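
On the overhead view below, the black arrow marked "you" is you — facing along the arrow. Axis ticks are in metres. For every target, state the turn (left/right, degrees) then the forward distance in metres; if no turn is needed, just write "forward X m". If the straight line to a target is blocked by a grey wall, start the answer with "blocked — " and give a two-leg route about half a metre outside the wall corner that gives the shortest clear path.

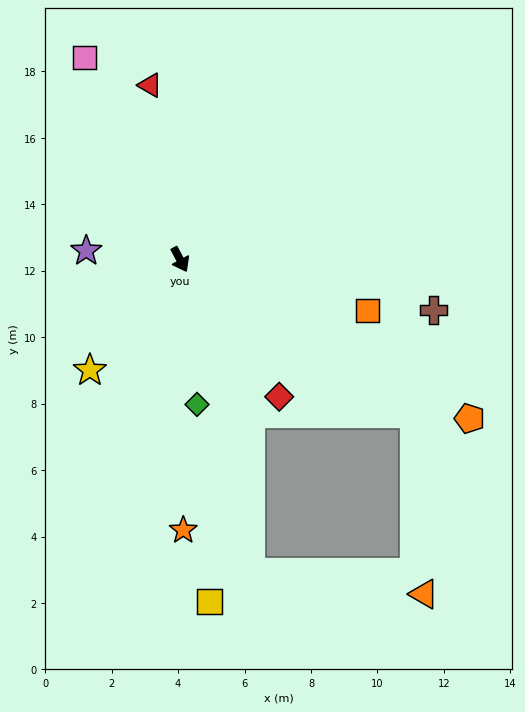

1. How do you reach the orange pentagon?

turn left 33°, forward 9.9 m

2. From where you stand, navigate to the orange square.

turn left 47°, forward 5.9 m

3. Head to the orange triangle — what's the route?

blocked — turn left 29°, forward 8.4 m, then turn right 54°, forward 5.4 m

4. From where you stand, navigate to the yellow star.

turn right 67°, forward 4.3 m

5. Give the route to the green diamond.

turn right 21°, forward 4.4 m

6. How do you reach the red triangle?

turn left 162°, forward 5.3 m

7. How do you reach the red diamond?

turn left 8°, forward 5.1 m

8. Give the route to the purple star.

turn right 123°, forward 2.8 m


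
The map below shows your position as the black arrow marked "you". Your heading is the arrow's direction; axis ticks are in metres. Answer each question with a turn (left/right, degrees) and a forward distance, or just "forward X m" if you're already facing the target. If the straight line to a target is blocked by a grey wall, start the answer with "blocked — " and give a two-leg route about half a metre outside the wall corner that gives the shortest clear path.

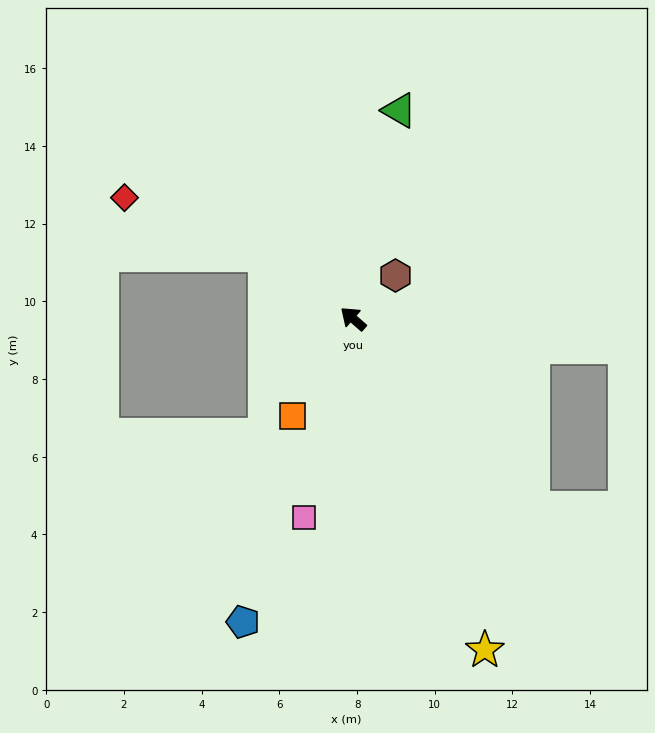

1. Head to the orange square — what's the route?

turn left 99°, forward 3.0 m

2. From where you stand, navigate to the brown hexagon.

turn right 93°, forward 1.6 m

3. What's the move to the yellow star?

turn left 153°, forward 9.2 m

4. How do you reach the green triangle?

turn right 61°, forward 5.5 m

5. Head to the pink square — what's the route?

turn left 117°, forward 5.3 m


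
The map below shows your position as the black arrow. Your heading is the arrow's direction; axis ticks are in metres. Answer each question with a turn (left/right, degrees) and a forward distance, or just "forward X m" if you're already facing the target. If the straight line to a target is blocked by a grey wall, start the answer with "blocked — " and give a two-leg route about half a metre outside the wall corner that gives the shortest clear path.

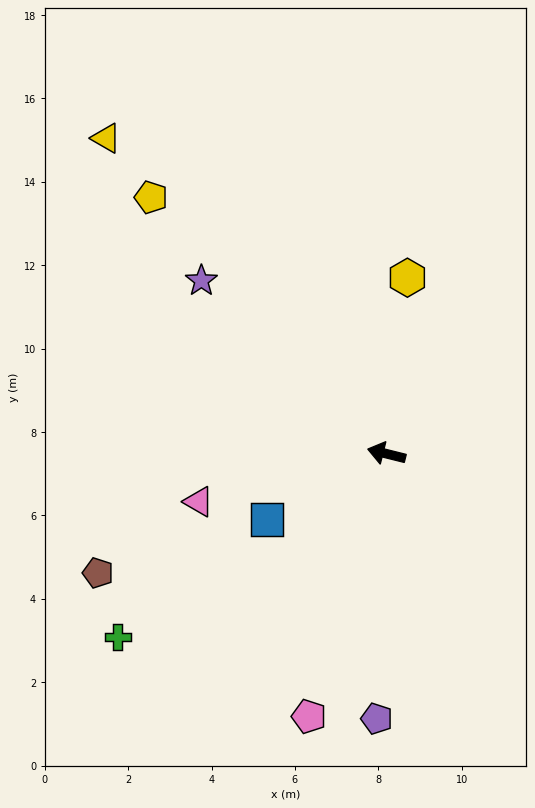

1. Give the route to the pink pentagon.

turn left 88°, forward 6.6 m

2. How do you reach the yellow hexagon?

turn right 83°, forward 4.3 m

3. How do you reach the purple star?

turn right 29°, forward 6.1 m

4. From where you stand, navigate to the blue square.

turn left 43°, forward 3.3 m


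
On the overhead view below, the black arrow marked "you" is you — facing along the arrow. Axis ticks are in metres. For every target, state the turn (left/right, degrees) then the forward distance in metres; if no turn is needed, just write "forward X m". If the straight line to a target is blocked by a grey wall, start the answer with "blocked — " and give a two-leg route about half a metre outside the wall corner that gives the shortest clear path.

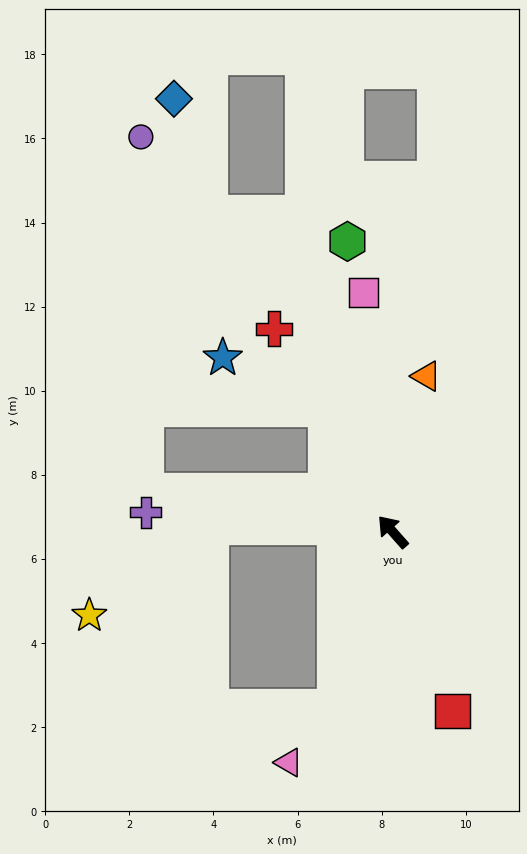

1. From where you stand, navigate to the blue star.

blocked — turn right 13°, forward 3.3 m, then turn left 35°, forward 2.7 m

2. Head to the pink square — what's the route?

turn right 35°, forward 5.7 m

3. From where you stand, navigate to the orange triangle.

turn right 54°, forward 3.8 m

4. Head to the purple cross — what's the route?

turn left 44°, forward 5.9 m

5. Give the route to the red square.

turn left 157°, forward 4.5 m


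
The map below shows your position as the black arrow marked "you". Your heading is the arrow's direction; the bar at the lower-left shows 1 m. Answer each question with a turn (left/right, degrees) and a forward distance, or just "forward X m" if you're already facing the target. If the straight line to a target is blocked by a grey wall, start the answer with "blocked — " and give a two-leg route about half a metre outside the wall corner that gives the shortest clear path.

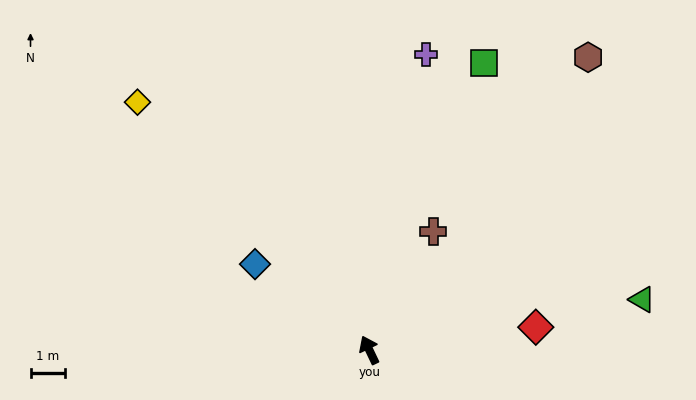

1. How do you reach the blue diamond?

turn left 28°, forward 4.1 m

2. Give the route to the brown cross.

turn right 54°, forward 3.9 m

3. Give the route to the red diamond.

turn right 108°, forward 4.8 m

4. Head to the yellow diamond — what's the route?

turn left 18°, forward 9.8 m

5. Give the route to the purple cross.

turn right 36°, forward 8.7 m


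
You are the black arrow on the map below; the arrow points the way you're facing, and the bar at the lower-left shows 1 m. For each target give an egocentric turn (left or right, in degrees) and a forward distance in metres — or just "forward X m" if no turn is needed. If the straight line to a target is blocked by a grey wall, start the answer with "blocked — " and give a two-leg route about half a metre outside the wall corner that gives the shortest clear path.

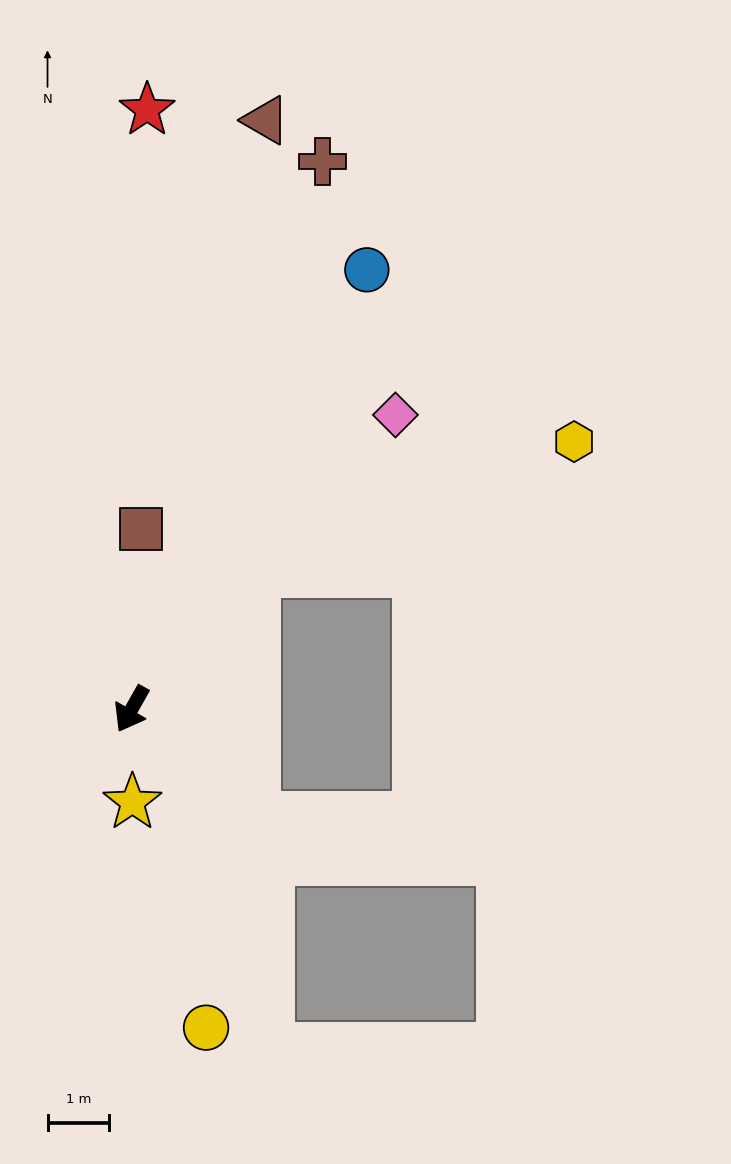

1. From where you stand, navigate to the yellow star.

turn left 30°, forward 1.5 m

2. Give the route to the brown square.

turn right 154°, forward 2.9 m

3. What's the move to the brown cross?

turn right 170°, forward 9.4 m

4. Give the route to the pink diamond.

turn left 168°, forward 6.4 m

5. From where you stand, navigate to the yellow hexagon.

blocked — turn left 168°, forward 3.0 m, then turn right 26°, forward 5.6 m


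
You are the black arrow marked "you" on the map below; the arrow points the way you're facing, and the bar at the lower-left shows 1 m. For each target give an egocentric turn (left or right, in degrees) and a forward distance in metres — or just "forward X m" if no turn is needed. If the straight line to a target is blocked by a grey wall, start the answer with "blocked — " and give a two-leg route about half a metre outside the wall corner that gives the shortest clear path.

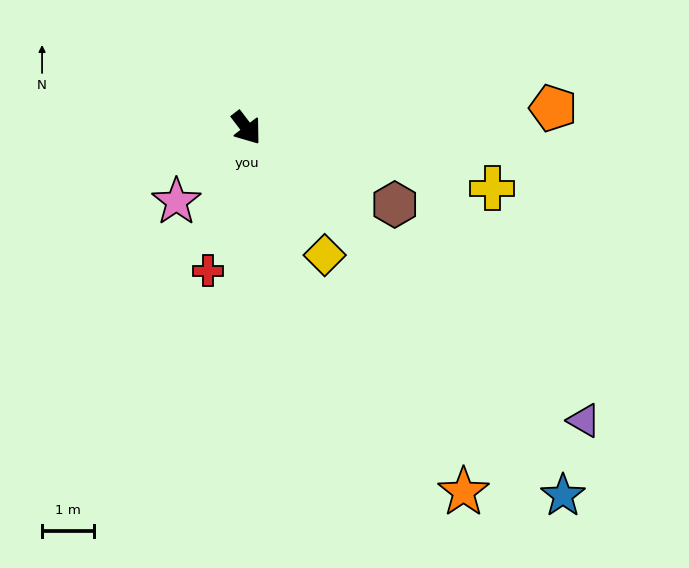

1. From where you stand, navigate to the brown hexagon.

turn left 25°, forward 3.2 m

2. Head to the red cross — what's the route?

turn right 52°, forward 2.8 m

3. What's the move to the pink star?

turn right 81°, forward 1.9 m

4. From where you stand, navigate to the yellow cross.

turn left 39°, forward 4.8 m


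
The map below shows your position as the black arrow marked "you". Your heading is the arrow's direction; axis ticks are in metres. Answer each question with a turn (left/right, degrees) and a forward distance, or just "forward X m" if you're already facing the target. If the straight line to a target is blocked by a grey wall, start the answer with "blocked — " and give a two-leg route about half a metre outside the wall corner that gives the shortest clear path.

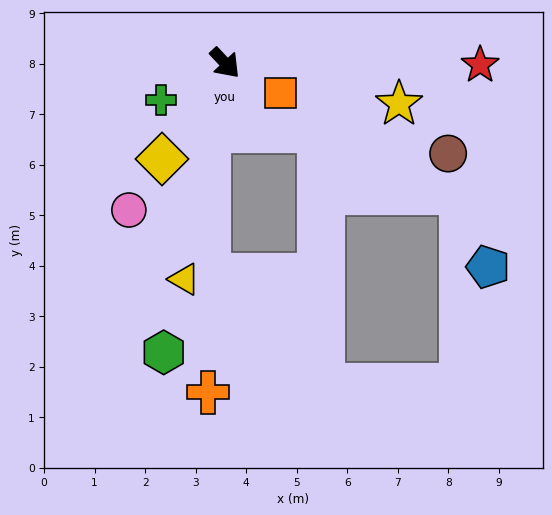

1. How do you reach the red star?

turn left 47°, forward 5.0 m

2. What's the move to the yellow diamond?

turn right 76°, forward 2.3 m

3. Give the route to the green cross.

turn right 103°, forward 1.5 m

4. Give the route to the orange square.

turn left 18°, forward 1.2 m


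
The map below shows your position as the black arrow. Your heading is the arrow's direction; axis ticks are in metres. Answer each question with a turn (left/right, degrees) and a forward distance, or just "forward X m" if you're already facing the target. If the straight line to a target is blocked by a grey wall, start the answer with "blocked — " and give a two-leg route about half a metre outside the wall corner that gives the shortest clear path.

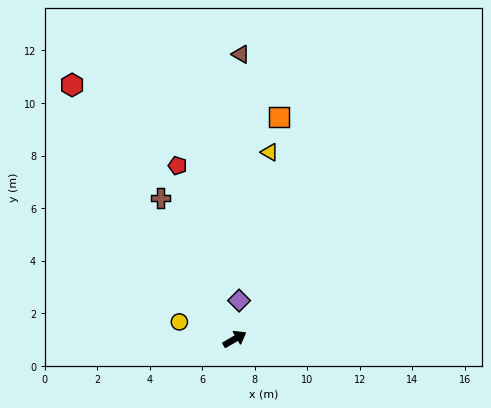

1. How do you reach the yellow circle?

turn left 133°, forward 2.2 m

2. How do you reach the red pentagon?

turn left 78°, forward 6.9 m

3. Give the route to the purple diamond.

turn left 53°, forward 1.5 m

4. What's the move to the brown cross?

turn left 88°, forward 6.1 m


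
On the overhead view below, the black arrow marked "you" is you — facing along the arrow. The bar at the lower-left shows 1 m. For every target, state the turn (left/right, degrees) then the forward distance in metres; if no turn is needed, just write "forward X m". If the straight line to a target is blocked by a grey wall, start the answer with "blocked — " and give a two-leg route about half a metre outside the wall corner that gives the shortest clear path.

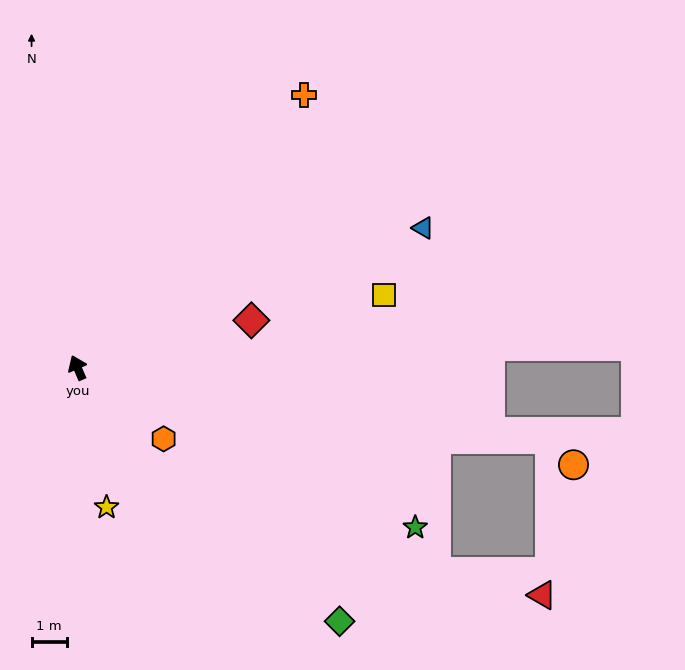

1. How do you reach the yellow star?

turn left 168°, forward 4.1 m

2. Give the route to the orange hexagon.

turn right 153°, forward 3.2 m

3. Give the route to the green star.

turn right 139°, forward 10.7 m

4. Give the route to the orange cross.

turn right 63°, forward 10.1 m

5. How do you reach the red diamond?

turn right 98°, forward 5.2 m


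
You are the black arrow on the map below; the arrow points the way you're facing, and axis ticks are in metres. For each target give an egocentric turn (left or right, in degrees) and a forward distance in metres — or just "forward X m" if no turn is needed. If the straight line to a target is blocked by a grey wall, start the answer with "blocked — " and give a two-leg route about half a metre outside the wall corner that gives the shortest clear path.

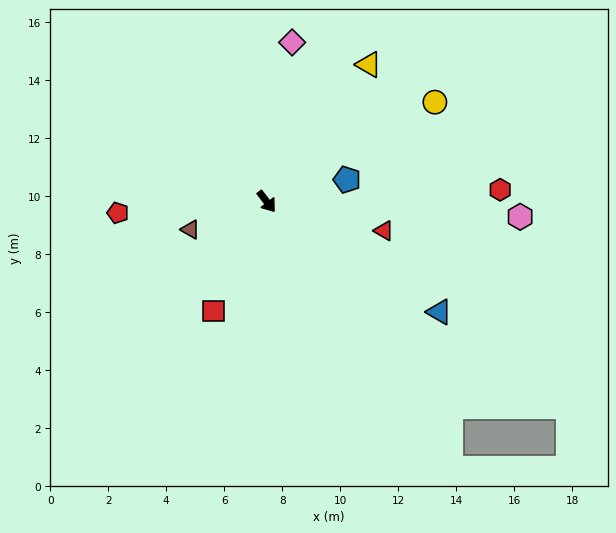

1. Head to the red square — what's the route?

turn right 64°, forward 4.2 m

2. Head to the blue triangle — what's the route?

turn left 20°, forward 7.1 m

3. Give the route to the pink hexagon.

turn left 49°, forward 8.8 m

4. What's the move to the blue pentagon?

turn left 68°, forward 2.9 m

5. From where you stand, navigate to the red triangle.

turn left 39°, forward 4.2 m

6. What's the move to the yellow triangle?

turn left 106°, forward 5.9 m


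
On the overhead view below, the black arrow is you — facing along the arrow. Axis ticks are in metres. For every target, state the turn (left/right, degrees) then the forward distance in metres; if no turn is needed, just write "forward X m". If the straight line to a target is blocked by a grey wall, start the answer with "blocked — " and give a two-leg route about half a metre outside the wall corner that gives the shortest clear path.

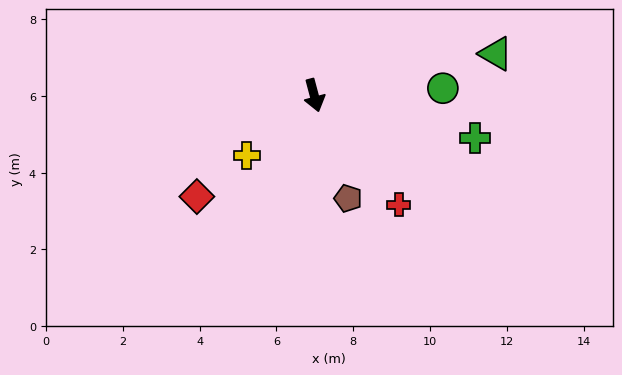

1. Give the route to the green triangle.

turn left 88°, forward 4.8 m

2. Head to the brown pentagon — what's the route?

turn left 3°, forward 2.8 m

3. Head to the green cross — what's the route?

turn left 60°, forward 4.3 m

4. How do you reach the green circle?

turn left 78°, forward 3.4 m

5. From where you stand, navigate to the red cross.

turn left 23°, forward 3.6 m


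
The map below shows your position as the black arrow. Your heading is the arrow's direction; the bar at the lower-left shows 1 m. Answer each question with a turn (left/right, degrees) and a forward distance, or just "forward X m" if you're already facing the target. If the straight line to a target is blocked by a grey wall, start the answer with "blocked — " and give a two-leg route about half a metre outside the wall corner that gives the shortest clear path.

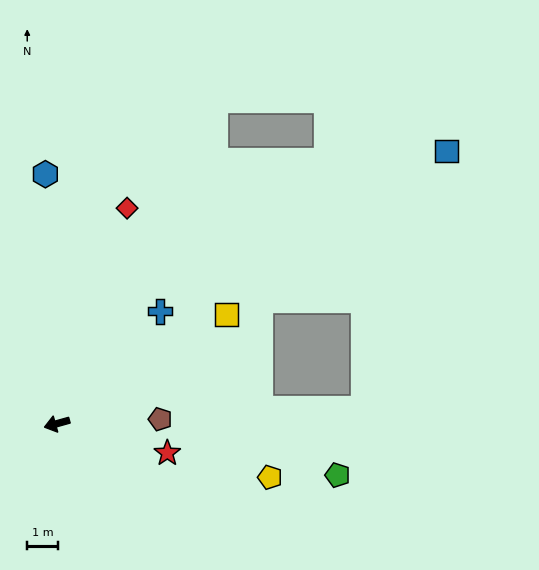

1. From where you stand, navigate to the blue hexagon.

turn right 103°, forward 8.2 m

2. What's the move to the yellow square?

turn right 163°, forward 6.6 m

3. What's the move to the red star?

turn left 149°, forward 3.8 m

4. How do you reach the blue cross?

turn right 148°, forward 5.0 m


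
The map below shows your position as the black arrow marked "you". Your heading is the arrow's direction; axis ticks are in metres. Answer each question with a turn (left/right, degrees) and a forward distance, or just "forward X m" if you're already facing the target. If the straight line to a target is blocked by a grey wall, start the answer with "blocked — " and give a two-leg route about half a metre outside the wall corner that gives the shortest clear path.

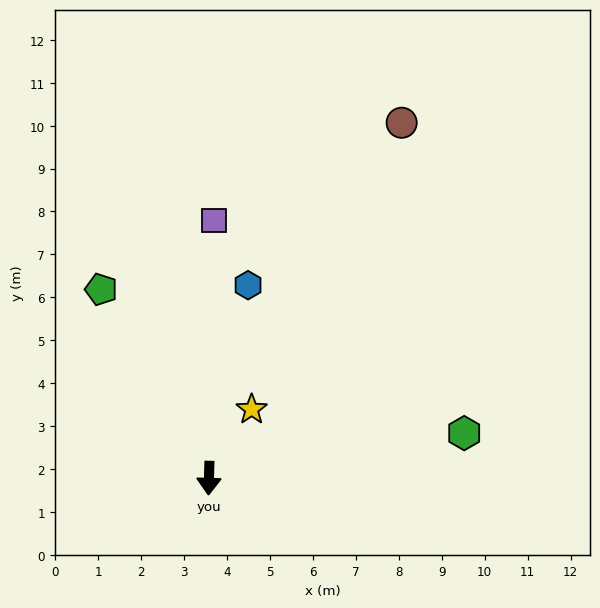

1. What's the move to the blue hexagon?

turn left 170°, forward 4.6 m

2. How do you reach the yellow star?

turn left 150°, forward 1.9 m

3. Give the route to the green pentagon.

turn right 149°, forward 5.1 m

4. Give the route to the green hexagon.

turn left 102°, forward 6.0 m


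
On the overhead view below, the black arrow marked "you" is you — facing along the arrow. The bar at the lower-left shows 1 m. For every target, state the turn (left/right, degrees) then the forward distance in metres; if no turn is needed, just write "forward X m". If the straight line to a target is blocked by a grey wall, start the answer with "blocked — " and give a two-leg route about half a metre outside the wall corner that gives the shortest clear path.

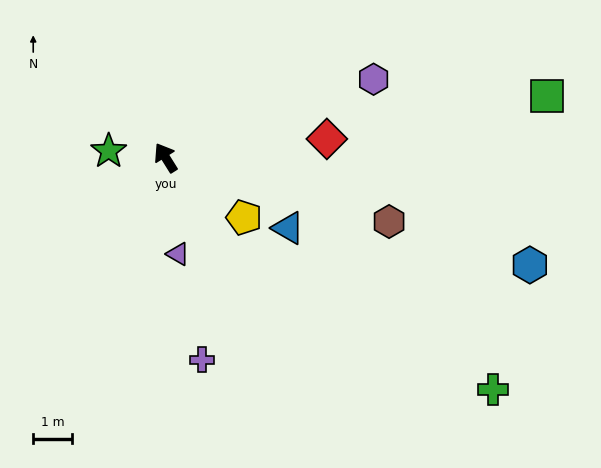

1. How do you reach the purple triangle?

turn left 155°, forward 2.5 m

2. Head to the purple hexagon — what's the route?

turn right 101°, forward 5.7 m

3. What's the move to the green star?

turn left 51°, forward 1.5 m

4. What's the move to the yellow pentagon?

turn right 159°, forward 2.5 m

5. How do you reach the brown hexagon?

turn right 138°, forward 6.0 m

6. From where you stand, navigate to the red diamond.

turn right 115°, forward 4.2 m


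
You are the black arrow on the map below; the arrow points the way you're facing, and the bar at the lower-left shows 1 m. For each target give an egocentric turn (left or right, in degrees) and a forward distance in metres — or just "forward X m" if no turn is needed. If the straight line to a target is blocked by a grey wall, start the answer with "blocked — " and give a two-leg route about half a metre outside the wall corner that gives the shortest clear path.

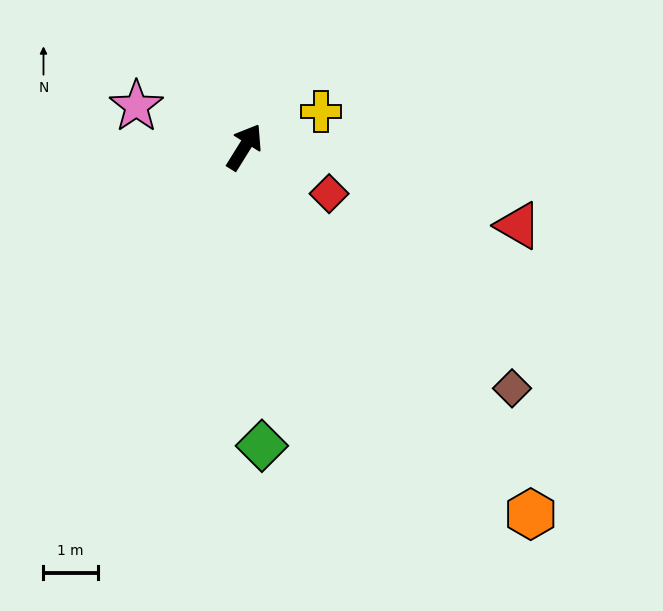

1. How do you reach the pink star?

turn left 101°, forward 2.1 m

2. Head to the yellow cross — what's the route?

turn right 33°, forward 1.6 m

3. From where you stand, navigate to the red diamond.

turn right 87°, forward 1.8 m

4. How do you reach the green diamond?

turn right 145°, forward 5.5 m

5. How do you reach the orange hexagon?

turn right 110°, forward 8.6 m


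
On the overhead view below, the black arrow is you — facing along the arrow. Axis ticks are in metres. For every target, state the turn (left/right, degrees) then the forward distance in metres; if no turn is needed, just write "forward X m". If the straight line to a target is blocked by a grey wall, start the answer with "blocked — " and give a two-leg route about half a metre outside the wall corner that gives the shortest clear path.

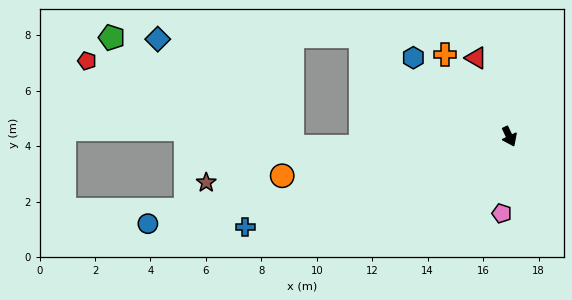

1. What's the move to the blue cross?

turn right 97°, forward 10.1 m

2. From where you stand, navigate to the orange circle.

turn right 106°, forward 8.3 m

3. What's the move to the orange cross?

turn right 168°, forward 3.8 m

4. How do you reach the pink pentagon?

turn right 31°, forward 2.8 m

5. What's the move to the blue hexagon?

turn right 155°, forward 4.5 m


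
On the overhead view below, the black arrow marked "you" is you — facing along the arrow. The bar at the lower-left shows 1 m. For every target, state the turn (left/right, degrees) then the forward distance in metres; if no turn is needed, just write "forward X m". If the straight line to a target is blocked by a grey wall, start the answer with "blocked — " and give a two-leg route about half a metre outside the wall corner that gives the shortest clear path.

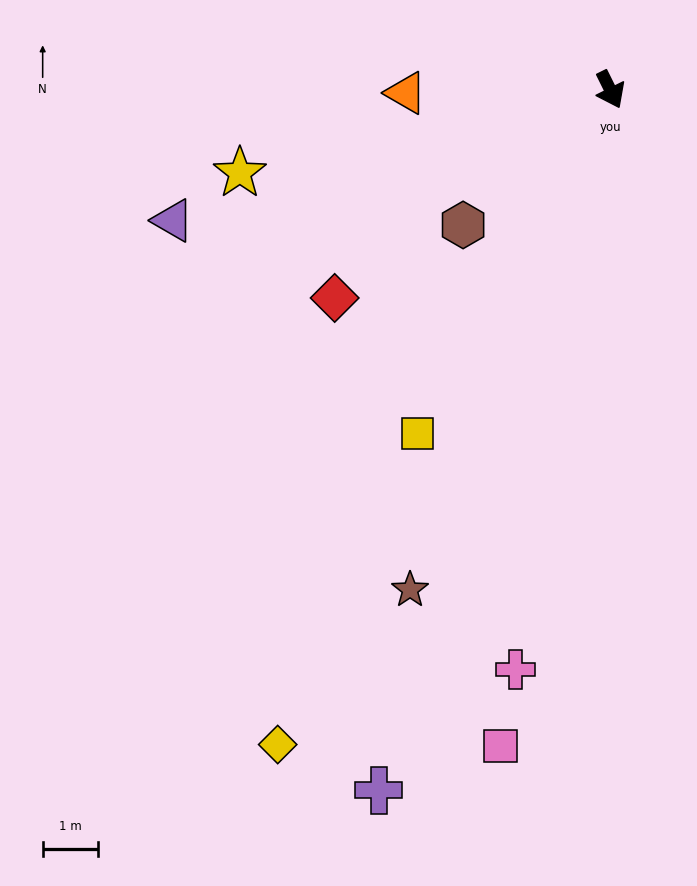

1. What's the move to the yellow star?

turn right 104°, forward 6.8 m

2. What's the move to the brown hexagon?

turn right 74°, forward 3.6 m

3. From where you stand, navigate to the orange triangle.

turn right 115°, forward 3.7 m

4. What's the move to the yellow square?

turn right 56°, forward 7.1 m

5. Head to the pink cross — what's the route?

turn right 36°, forward 10.6 m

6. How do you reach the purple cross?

turn right 45°, forward 13.3 m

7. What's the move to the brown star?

turn right 48°, forward 9.7 m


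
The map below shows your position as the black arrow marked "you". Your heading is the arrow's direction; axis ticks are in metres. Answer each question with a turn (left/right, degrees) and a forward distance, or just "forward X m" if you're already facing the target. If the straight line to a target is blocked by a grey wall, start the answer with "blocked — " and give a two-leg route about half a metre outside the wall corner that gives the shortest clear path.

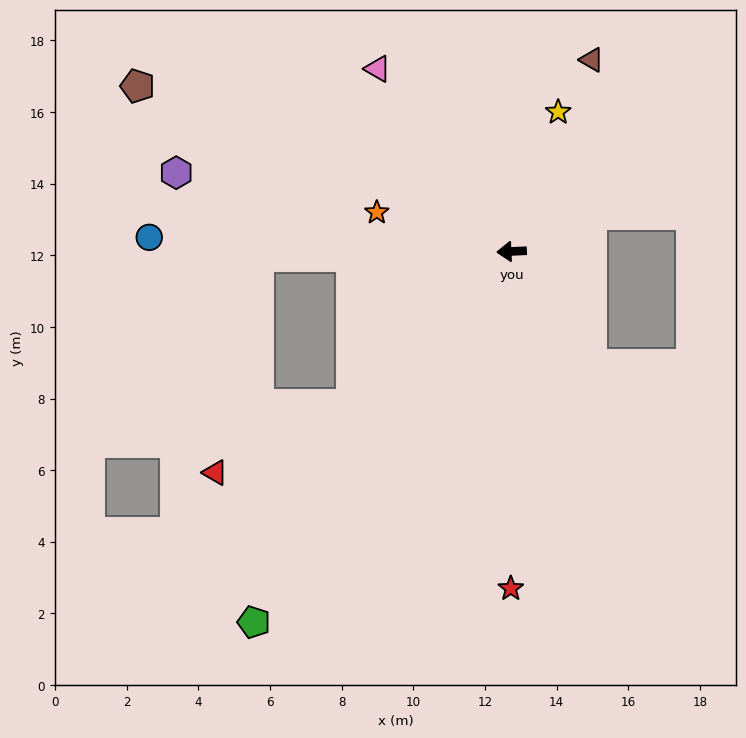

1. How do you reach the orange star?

turn right 19°, forward 3.9 m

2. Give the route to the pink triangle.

turn right 56°, forward 6.3 m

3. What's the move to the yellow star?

turn right 111°, forward 4.1 m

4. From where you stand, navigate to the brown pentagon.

turn right 27°, forward 11.4 m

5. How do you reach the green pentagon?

turn left 52°, forward 12.6 m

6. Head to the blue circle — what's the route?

turn right 5°, forward 10.1 m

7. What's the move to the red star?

turn left 87°, forward 9.4 m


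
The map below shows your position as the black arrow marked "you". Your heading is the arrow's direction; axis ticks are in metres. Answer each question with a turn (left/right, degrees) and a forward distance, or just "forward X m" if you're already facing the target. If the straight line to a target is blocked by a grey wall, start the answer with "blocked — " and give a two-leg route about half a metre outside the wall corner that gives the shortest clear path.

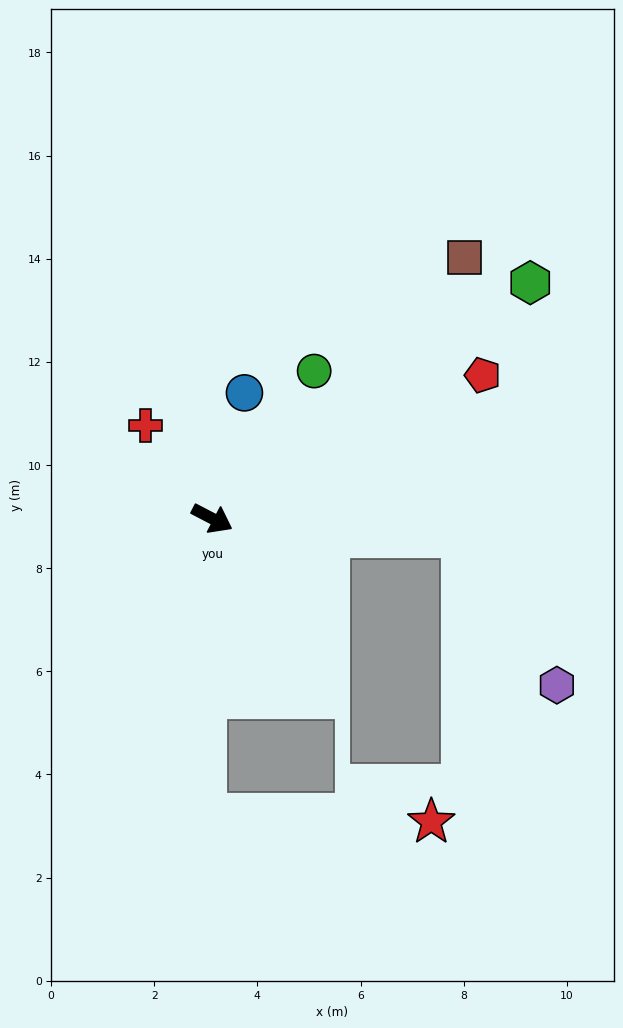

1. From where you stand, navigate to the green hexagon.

turn left 64°, forward 7.7 m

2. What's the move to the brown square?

turn left 74°, forward 7.0 m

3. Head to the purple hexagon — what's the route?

blocked — turn left 24°, forward 4.9 m, then turn right 54°, forward 3.4 m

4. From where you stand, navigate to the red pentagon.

turn left 55°, forward 5.9 m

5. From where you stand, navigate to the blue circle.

turn left 103°, forward 2.5 m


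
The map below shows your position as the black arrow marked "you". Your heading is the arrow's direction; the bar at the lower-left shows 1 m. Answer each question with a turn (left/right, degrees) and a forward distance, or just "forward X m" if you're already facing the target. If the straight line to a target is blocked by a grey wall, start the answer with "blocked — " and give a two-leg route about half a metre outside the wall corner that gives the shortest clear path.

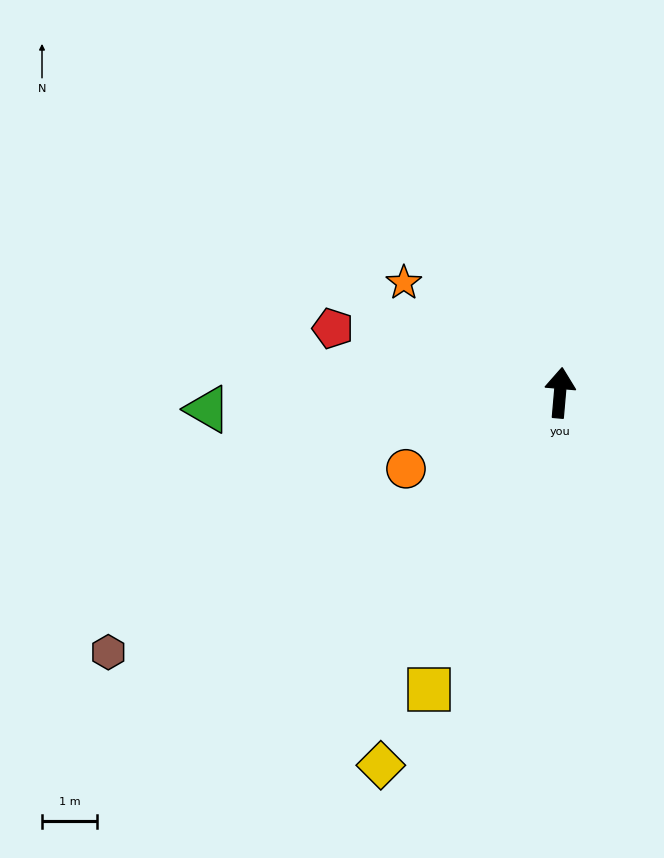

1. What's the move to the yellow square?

turn left 161°, forward 5.9 m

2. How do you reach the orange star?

turn left 60°, forward 3.5 m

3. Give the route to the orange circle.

turn left 121°, forward 3.1 m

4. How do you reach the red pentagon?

turn left 79°, forward 4.3 m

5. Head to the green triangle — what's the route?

turn left 98°, forward 6.4 m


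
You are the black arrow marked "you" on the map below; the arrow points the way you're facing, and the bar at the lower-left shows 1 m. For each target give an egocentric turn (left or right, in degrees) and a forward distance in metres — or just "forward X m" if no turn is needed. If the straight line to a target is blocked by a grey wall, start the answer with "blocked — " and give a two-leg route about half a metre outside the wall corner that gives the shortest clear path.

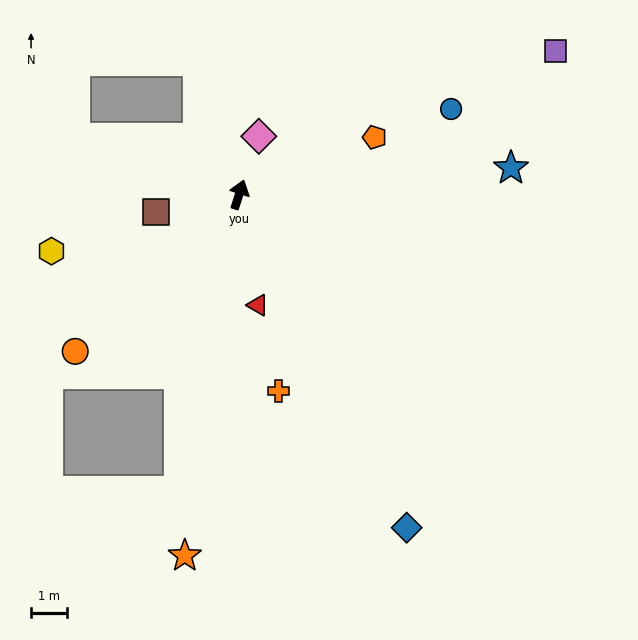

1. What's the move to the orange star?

turn right 171°, forward 10.0 m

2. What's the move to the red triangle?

turn right 153°, forward 3.1 m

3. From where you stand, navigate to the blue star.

turn right 67°, forward 7.5 m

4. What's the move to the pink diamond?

forward 1.7 m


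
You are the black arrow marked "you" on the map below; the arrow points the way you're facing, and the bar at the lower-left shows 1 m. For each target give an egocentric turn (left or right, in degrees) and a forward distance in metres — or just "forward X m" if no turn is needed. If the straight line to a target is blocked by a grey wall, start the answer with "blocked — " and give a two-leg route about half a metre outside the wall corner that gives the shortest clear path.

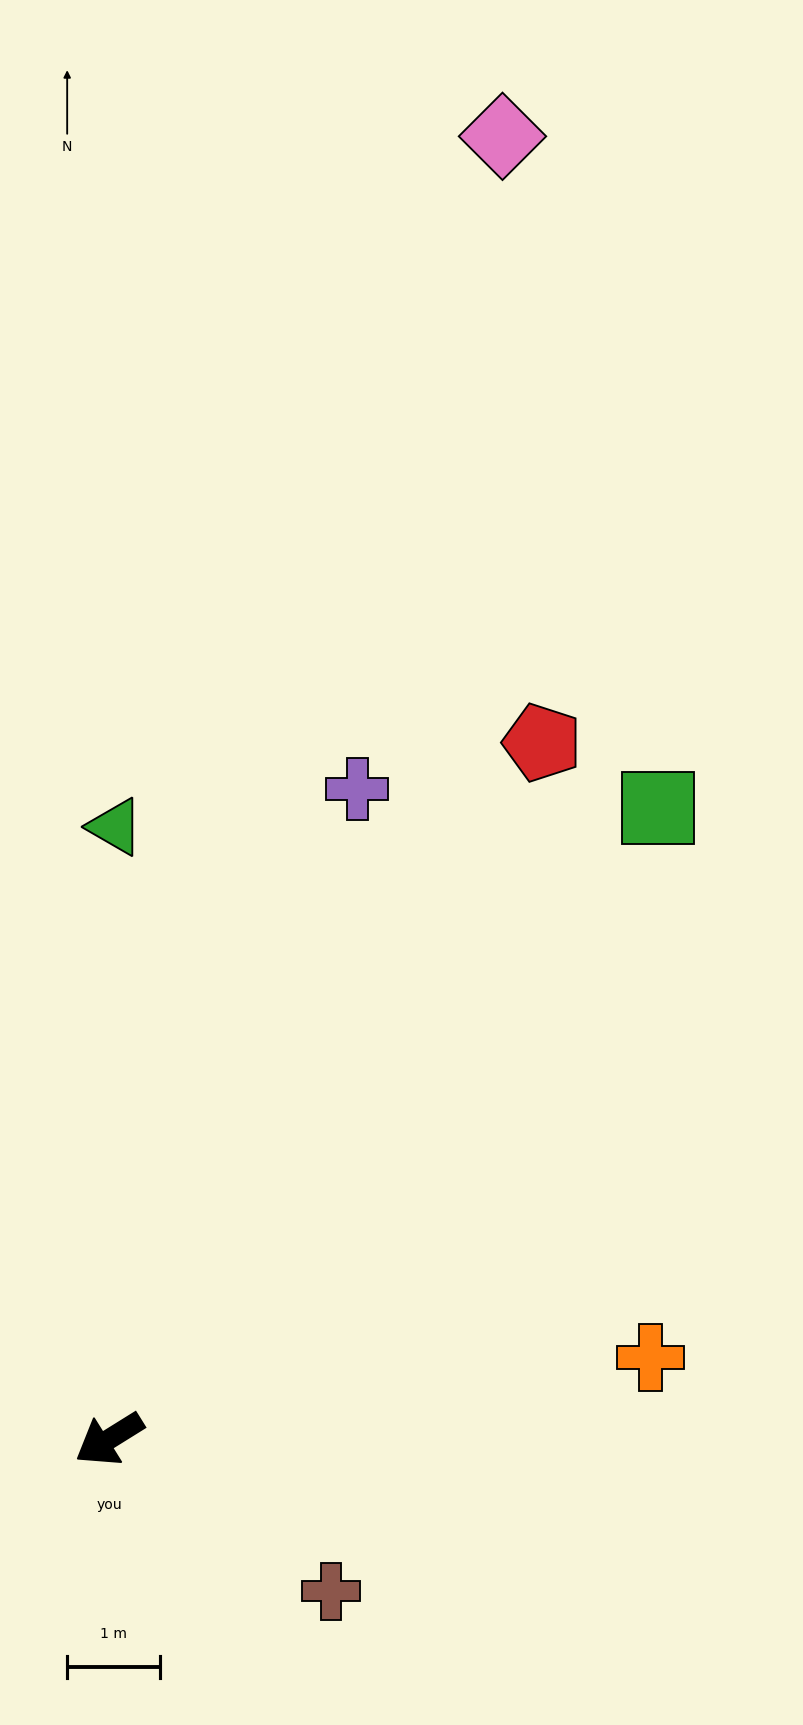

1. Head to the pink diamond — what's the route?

turn right 139°, forward 14.6 m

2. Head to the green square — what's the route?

turn right 163°, forward 9.0 m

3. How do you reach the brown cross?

turn left 114°, forward 2.9 m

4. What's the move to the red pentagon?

turn right 154°, forward 8.8 m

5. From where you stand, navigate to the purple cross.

turn right 143°, forward 7.5 m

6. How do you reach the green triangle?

turn right 122°, forward 6.6 m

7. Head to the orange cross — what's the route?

turn left 157°, forward 5.9 m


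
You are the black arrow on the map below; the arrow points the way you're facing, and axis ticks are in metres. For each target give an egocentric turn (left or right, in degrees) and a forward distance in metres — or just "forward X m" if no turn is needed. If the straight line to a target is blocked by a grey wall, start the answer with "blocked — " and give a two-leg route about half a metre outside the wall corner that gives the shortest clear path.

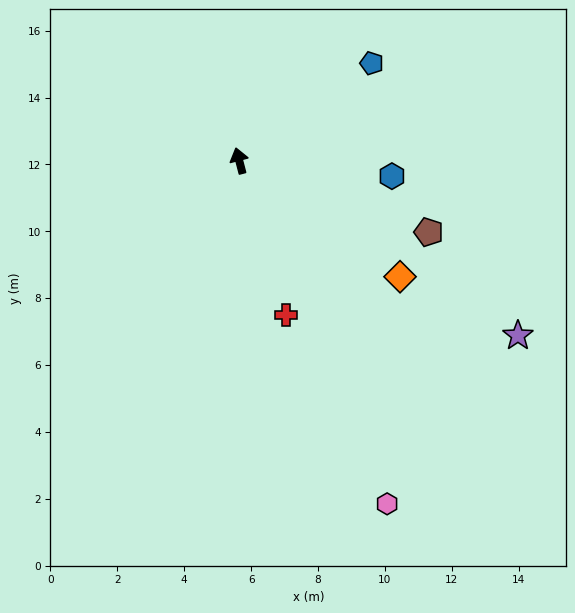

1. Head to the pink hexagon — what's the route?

turn right 171°, forward 11.2 m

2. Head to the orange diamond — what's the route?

turn right 140°, forward 5.9 m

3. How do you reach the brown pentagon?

turn right 125°, forward 6.0 m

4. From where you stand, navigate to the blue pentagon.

turn right 68°, forward 4.9 m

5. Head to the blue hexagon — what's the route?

turn right 110°, forward 4.6 m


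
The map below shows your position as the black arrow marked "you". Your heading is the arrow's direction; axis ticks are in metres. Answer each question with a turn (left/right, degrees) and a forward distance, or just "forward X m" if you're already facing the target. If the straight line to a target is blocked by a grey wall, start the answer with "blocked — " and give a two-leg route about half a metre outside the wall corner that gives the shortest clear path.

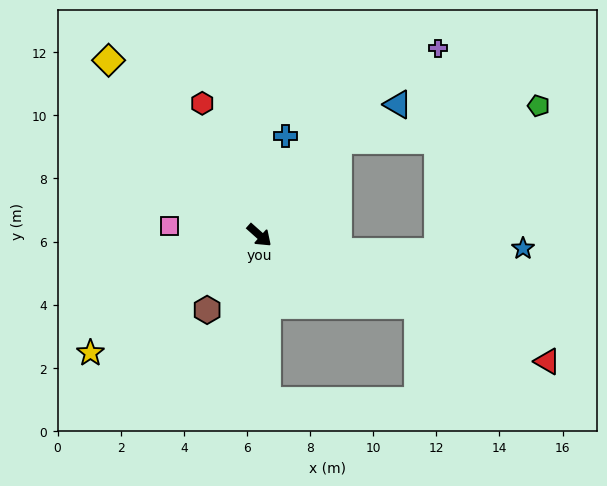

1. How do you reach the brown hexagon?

turn right 83°, forward 2.9 m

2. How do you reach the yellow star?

turn right 103°, forward 6.5 m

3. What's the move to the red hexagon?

turn left 155°, forward 4.6 m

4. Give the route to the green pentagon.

blocked — turn left 91°, forward 3.9 m, then turn right 39°, forward 6.4 m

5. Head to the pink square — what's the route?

turn right 144°, forward 2.9 m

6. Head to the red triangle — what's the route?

turn left 18°, forward 10.0 m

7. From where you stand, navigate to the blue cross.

turn left 117°, forward 3.2 m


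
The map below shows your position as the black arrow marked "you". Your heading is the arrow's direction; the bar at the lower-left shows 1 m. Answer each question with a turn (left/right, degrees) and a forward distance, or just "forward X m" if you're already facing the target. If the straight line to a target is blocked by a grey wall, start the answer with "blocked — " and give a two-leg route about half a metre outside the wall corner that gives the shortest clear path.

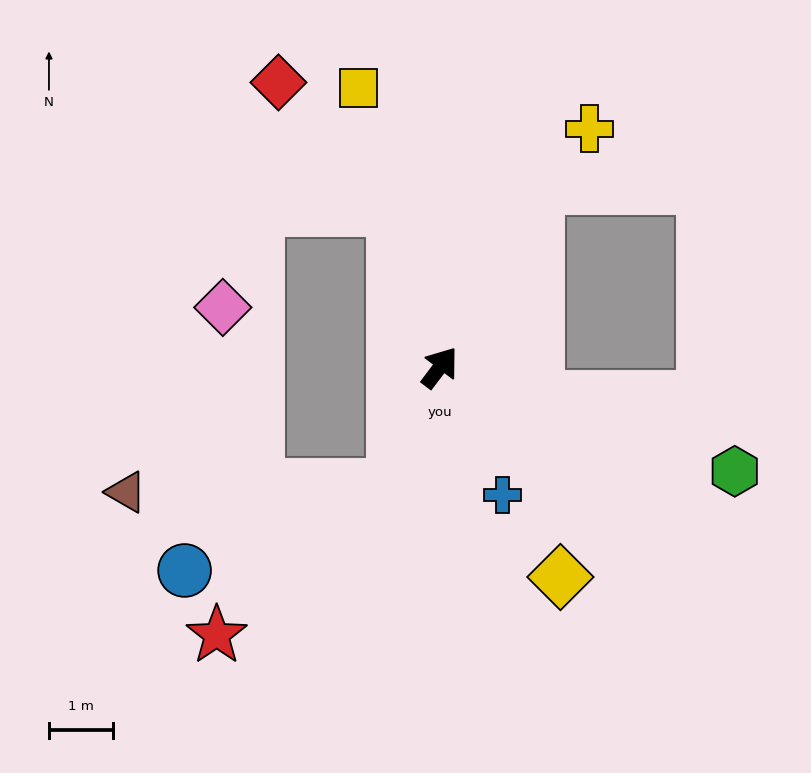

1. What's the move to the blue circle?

blocked — turn right 164°, forward 2.0 m, then turn right 47°, forward 3.5 m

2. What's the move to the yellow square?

turn left 53°, forward 4.6 m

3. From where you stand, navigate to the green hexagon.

turn right 72°, forward 4.9 m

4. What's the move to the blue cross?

turn right 117°, forward 2.2 m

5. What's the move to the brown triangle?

blocked — turn right 164°, forward 2.0 m, then turn right 68°, forward 4.2 m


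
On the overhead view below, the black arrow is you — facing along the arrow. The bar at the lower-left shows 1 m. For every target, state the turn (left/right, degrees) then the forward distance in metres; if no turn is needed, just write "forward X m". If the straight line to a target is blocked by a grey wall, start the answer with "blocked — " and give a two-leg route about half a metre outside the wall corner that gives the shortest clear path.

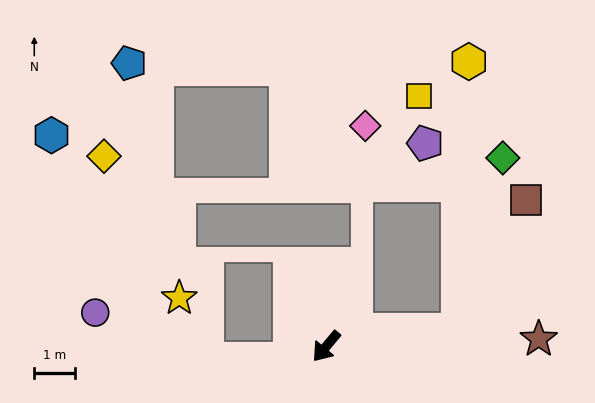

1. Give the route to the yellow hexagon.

blocked — turn left 137°, forward 3.2 m, then turn left 81°, forward 6.5 m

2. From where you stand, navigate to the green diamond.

blocked — turn left 137°, forward 3.2 m, then turn left 68°, forward 4.3 m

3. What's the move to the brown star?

turn left 132°, forward 5.2 m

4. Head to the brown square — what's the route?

blocked — turn left 137°, forward 3.2 m, then turn left 55°, forward 3.6 m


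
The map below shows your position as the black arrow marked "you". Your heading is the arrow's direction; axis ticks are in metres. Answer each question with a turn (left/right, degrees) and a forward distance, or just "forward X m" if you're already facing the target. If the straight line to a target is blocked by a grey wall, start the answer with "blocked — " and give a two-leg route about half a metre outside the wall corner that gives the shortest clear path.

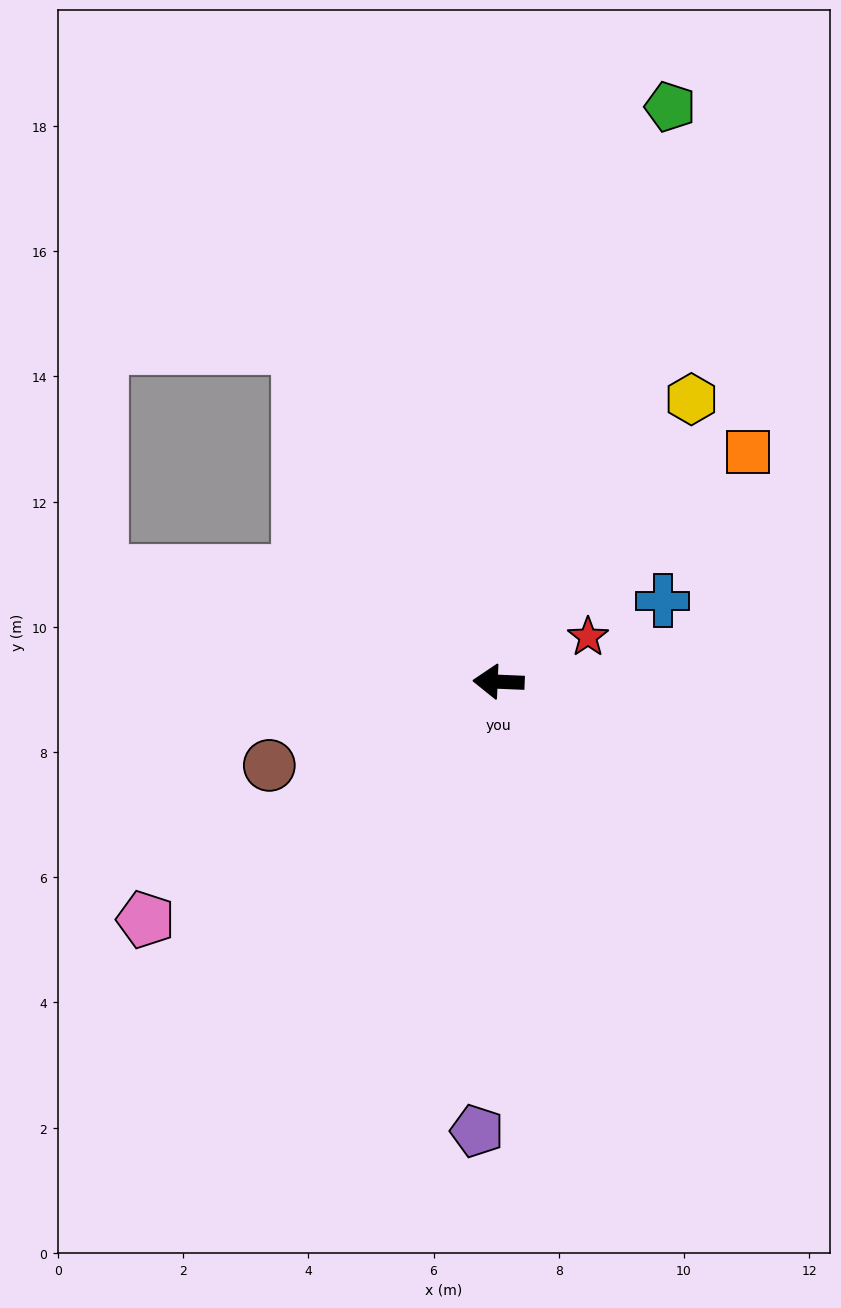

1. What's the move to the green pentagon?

turn right 104°, forward 9.6 m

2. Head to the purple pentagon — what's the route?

turn left 90°, forward 7.2 m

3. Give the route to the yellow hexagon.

turn right 122°, forward 5.5 m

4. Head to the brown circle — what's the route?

turn left 22°, forward 3.9 m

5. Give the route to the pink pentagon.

turn left 36°, forward 6.8 m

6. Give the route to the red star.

turn right 151°, forward 1.6 m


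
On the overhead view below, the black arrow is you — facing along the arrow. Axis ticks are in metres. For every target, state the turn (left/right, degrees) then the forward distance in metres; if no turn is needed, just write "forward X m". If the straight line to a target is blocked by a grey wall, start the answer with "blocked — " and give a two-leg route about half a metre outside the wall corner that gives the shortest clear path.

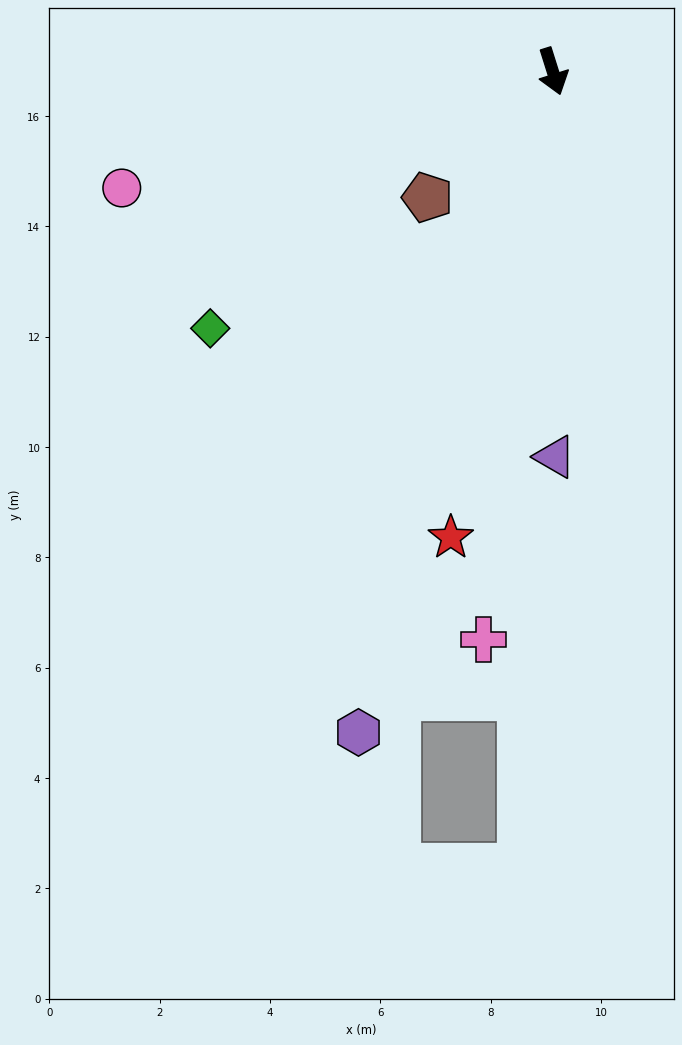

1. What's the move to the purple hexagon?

turn right 34°, forward 12.5 m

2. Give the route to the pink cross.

turn right 24°, forward 10.4 m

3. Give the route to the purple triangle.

turn right 17°, forward 7.0 m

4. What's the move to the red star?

turn right 30°, forward 8.6 m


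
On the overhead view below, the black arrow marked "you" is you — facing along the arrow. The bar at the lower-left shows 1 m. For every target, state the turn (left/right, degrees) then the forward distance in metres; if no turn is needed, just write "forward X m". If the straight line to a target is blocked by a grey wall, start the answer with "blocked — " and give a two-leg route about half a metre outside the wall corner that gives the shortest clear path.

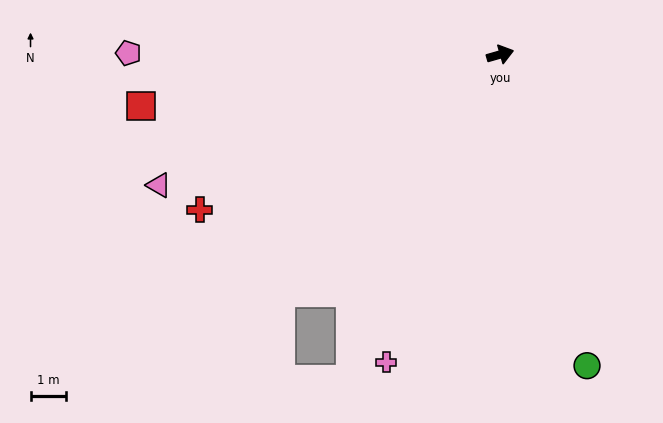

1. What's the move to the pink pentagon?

turn left 164°, forward 10.5 m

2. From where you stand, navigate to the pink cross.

turn right 126°, forward 9.3 m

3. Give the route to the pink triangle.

turn right 175°, forward 10.3 m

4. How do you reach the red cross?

turn right 169°, forward 9.5 m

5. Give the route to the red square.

turn left 172°, forward 10.2 m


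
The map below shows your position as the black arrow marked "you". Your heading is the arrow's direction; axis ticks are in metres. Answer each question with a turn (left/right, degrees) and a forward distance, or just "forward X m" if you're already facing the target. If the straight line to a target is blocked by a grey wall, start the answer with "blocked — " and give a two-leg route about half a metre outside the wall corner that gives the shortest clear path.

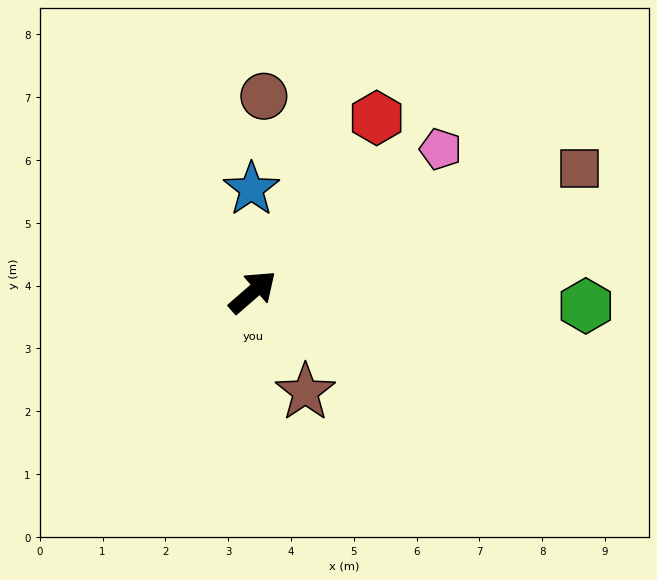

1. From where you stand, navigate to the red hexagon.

turn left 14°, forward 3.4 m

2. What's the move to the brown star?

turn right 103°, forward 1.8 m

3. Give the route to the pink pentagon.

turn right 4°, forward 3.8 m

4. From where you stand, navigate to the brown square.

turn right 20°, forward 5.6 m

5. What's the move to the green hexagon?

turn right 43°, forward 5.3 m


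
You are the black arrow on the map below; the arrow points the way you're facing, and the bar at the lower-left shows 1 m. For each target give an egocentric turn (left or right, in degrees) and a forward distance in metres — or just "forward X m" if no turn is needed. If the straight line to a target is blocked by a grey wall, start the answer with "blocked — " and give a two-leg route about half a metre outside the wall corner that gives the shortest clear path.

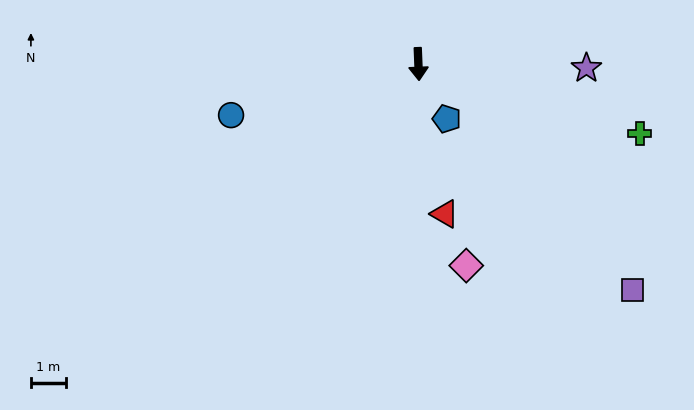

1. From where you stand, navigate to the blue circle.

turn right 77°, forward 5.6 m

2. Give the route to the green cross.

turn left 70°, forward 6.7 m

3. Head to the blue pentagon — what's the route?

turn left 25°, forward 1.8 m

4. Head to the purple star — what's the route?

turn left 86°, forward 4.8 m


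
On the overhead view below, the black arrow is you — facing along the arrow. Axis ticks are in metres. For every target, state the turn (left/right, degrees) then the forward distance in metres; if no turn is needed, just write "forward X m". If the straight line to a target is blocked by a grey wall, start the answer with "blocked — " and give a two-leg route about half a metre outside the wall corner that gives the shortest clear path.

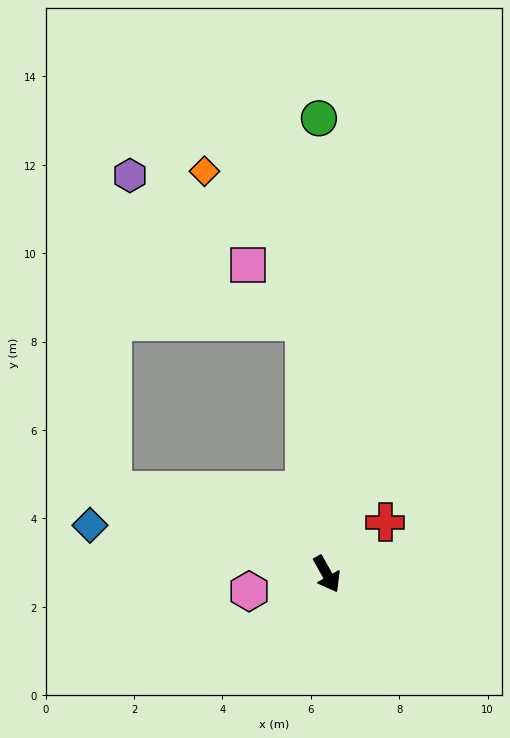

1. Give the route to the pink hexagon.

turn right 107°, forward 1.8 m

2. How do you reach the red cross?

turn left 102°, forward 1.8 m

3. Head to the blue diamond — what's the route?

turn right 131°, forward 5.5 m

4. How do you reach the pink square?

blocked — turn left 156°, forward 5.7 m, then turn left 39°, forward 1.8 m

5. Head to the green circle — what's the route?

turn left 152°, forward 10.3 m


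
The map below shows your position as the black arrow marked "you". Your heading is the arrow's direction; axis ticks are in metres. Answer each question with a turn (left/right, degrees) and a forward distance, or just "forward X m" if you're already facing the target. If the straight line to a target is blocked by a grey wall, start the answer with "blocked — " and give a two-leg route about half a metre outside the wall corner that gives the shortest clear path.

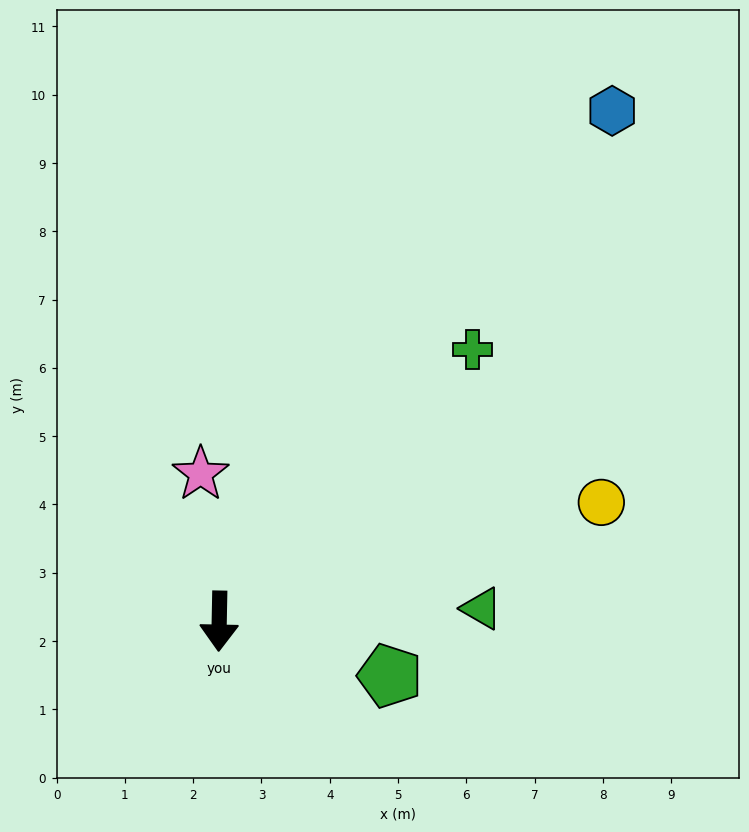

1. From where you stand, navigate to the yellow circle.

turn left 108°, forward 5.9 m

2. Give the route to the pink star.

turn right 172°, forward 2.2 m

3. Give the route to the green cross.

turn left 138°, forward 5.4 m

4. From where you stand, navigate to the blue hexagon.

turn left 144°, forward 9.4 m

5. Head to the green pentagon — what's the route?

turn left 73°, forward 2.6 m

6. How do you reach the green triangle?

turn left 94°, forward 3.8 m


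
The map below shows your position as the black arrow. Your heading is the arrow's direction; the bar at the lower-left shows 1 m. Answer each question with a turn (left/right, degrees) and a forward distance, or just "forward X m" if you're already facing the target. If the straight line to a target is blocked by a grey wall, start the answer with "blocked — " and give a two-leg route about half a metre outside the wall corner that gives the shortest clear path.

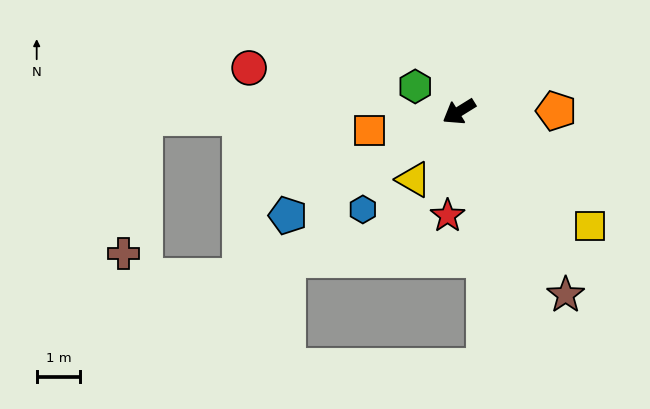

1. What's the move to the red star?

turn left 52°, forward 2.4 m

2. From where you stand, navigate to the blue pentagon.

forward 4.6 m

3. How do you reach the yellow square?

turn left 107°, forward 4.0 m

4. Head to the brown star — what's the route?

turn left 88°, forward 4.9 m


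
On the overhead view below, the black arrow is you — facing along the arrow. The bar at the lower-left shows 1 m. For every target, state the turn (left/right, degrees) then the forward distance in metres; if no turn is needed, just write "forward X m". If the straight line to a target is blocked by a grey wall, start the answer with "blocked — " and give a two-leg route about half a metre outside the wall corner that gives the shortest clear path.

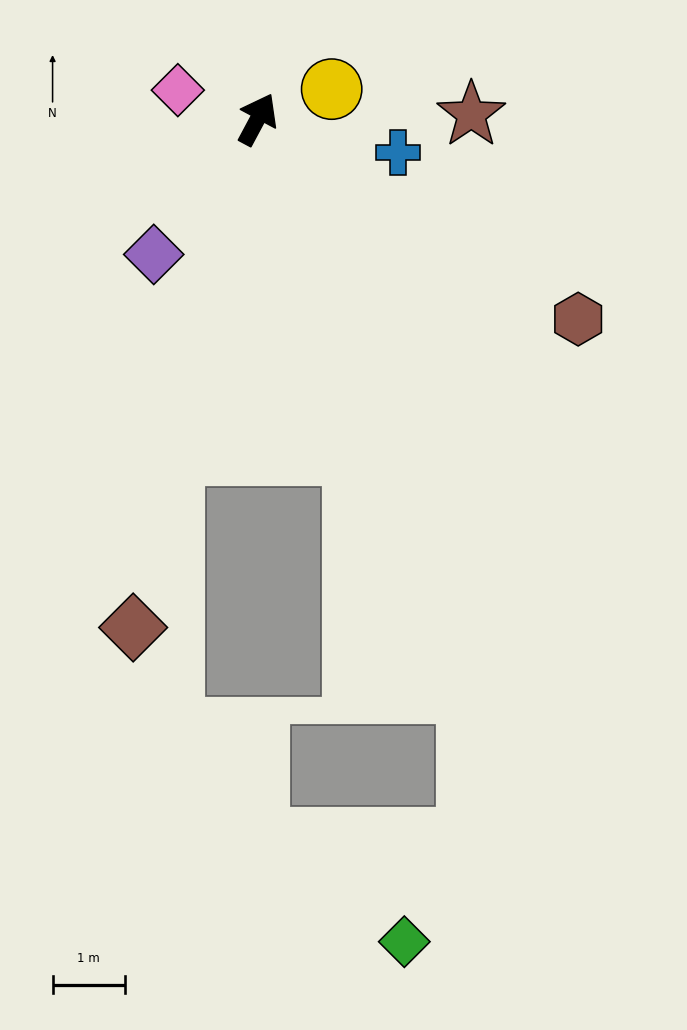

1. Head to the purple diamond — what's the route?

turn left 171°, forward 2.4 m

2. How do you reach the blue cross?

turn right 75°, forward 2.0 m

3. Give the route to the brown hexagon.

turn right 94°, forward 5.2 m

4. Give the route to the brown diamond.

turn right 166°, forward 7.3 m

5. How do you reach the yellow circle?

turn right 40°, forward 1.1 m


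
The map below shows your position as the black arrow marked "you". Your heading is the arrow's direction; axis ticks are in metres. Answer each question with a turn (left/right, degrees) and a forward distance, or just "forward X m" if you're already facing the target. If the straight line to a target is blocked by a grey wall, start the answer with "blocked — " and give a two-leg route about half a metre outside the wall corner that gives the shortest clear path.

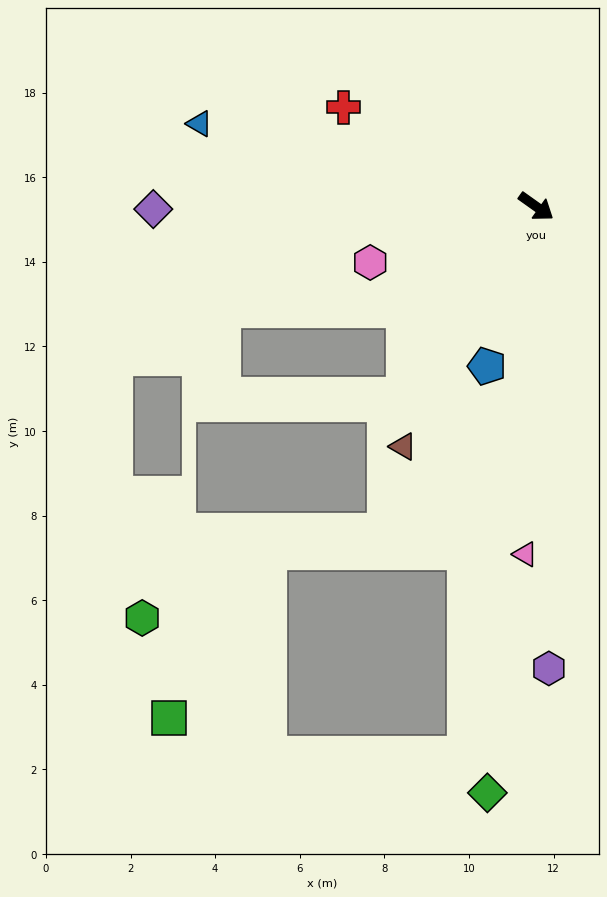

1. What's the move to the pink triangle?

turn right 56°, forward 8.2 m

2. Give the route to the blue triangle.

turn right 158°, forward 8.2 m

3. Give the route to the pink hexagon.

turn right 126°, forward 4.1 m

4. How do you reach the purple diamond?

turn right 144°, forward 9.1 m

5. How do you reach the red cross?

turn right 172°, forward 5.1 m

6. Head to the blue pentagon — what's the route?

turn right 72°, forward 4.0 m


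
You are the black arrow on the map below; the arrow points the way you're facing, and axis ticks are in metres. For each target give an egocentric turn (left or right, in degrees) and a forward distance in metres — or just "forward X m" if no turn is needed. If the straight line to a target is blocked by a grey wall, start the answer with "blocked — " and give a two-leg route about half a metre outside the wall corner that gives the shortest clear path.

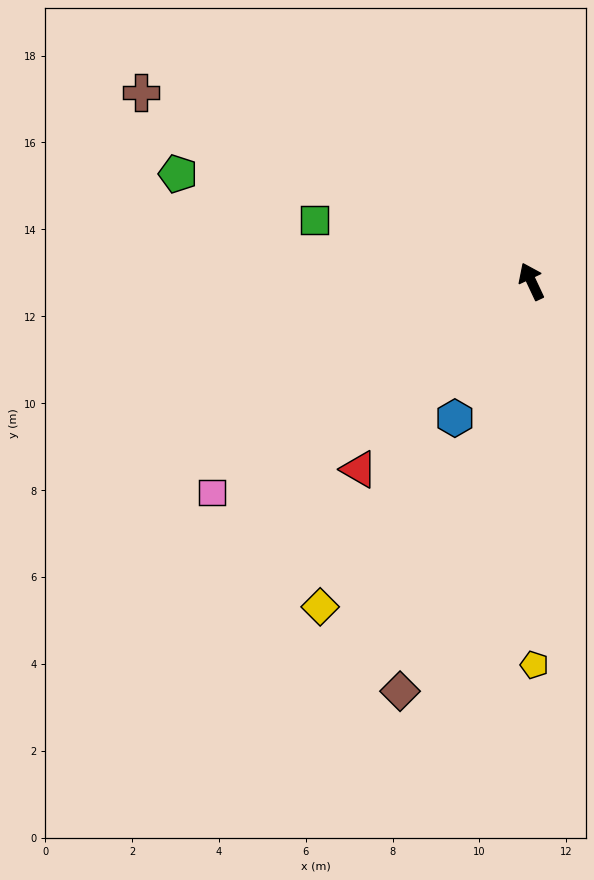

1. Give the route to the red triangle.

turn left 112°, forward 5.9 m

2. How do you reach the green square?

turn left 49°, forward 5.2 m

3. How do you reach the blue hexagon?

turn left 126°, forward 3.6 m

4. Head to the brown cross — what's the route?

turn left 39°, forward 10.0 m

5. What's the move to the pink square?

turn left 98°, forward 8.8 m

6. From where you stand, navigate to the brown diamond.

turn left 137°, forward 9.9 m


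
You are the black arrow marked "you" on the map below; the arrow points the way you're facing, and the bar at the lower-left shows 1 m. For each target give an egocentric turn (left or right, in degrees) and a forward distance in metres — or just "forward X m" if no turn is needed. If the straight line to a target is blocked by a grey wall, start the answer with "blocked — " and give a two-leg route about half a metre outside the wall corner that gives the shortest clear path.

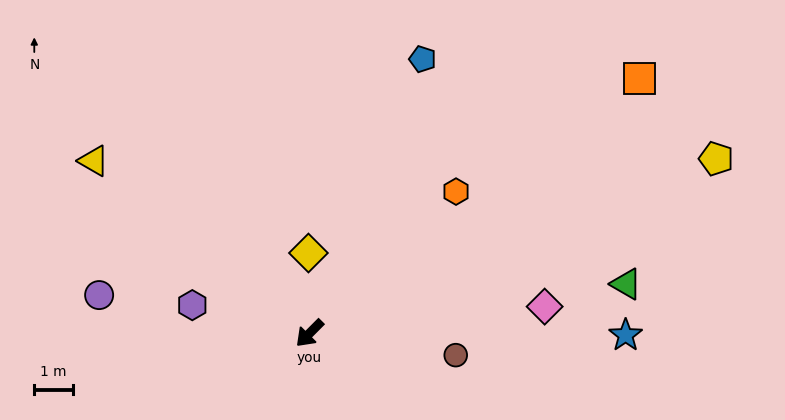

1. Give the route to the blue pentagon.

turn right 158°, forward 7.6 m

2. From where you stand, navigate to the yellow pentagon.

turn left 158°, forward 11.4 m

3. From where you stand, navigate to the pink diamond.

turn left 141°, forward 6.1 m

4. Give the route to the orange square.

turn left 173°, forward 10.7 m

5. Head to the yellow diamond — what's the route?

turn right 134°, forward 2.1 m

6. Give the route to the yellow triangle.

turn right 84°, forward 7.1 m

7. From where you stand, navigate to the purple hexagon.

turn right 59°, forward 3.1 m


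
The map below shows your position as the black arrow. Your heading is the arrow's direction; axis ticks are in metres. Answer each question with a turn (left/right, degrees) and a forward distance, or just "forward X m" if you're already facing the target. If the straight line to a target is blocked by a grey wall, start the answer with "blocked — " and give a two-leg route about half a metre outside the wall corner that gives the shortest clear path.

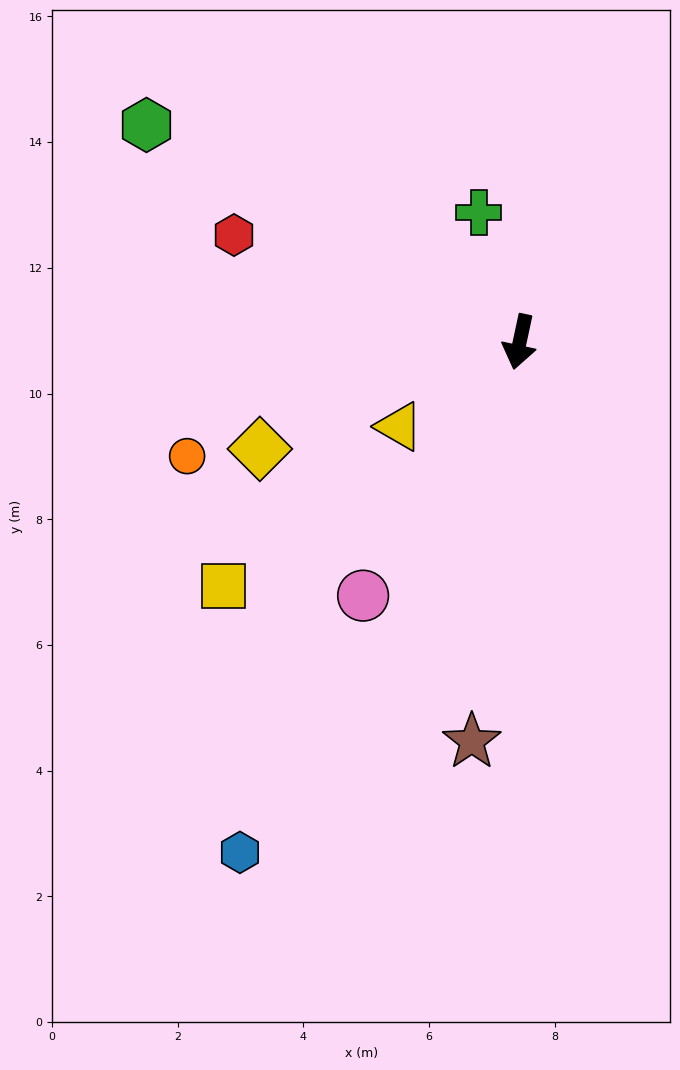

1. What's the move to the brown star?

turn left 5°, forward 6.4 m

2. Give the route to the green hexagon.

turn right 108°, forward 6.9 m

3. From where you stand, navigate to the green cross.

turn right 150°, forward 2.2 m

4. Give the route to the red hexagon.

turn right 98°, forward 4.9 m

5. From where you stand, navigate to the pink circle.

turn right 20°, forward 4.7 m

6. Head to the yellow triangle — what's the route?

turn right 43°, forward 2.3 m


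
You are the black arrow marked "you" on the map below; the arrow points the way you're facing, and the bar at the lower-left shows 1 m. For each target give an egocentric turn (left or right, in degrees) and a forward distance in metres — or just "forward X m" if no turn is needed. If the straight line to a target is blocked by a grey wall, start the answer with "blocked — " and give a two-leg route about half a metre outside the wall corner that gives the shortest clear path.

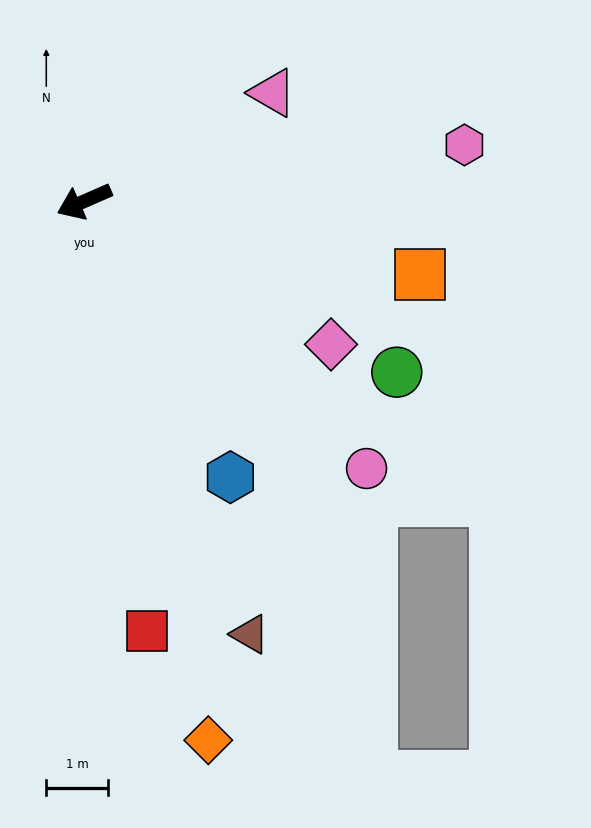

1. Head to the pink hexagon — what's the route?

turn left 165°, forward 6.3 m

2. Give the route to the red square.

turn left 75°, forward 7.1 m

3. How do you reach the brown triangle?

turn left 87°, forward 7.5 m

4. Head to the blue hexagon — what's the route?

turn left 94°, forward 5.1 m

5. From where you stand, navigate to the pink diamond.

turn left 126°, forward 4.6 m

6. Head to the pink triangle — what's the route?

turn right 174°, forward 3.5 m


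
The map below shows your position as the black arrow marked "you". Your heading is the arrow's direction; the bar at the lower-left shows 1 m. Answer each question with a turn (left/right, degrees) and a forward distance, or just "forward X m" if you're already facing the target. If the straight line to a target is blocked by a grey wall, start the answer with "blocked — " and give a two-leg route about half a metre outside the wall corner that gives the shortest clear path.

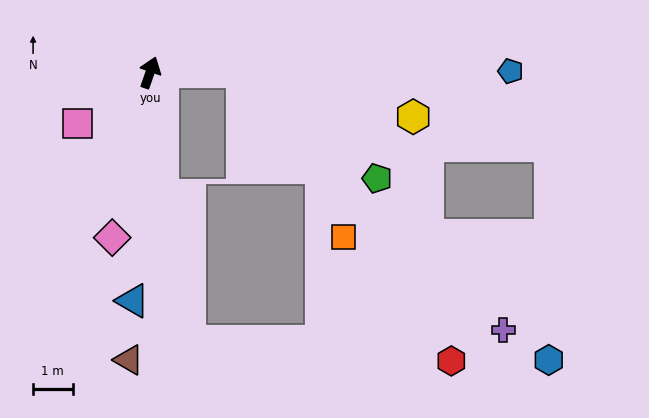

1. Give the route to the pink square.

turn left 145°, forward 2.2 m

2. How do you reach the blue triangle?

turn right 165°, forward 5.8 m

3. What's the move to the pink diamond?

turn right 174°, forward 4.3 m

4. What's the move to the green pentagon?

blocked — turn right 70°, forward 2.4 m, then turn right 39°, forward 4.3 m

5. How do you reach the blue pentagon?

turn right 70°, forward 9.1 m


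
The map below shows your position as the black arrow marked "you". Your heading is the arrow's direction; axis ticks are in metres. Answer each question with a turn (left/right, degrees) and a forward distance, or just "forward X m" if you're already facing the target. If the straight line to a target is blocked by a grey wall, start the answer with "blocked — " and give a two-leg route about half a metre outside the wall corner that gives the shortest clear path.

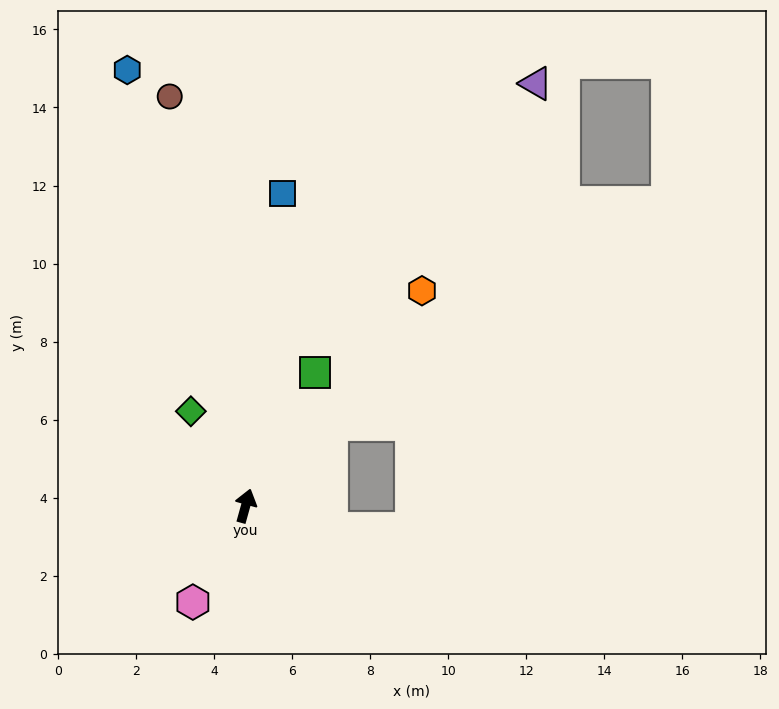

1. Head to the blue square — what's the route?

turn left 9°, forward 8.1 m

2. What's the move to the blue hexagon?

turn left 31°, forward 11.6 m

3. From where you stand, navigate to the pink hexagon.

turn left 167°, forward 2.8 m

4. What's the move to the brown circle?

turn left 26°, forward 10.7 m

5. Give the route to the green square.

turn right 12°, forward 3.9 m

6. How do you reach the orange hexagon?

turn right 24°, forward 7.1 m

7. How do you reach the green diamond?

turn left 46°, forward 2.8 m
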